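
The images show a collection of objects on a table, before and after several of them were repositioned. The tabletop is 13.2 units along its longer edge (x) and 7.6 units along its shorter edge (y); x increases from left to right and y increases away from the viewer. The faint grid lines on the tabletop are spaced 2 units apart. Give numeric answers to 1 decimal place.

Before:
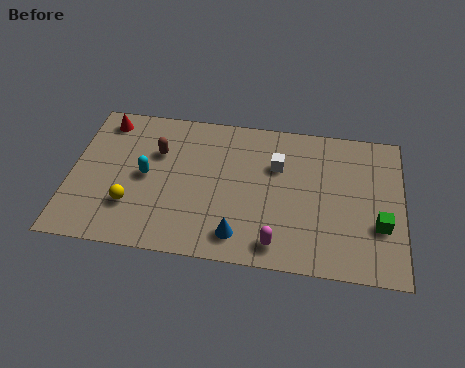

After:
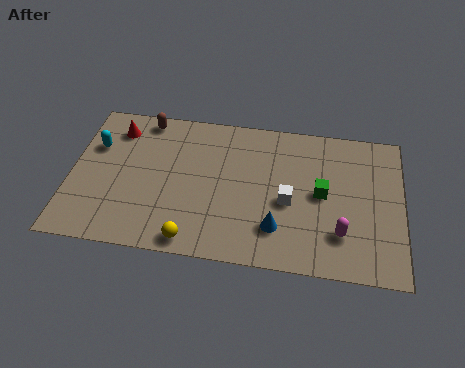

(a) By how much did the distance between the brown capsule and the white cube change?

+2.1

The distance was about 4.8 in the first image and 6.9 in the second, so they moved 2.1 units further apart.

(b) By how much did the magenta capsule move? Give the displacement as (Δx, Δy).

(2.5, 0.9)

The magenta capsule was at about (8.3, 1.1) and moved to about (10.8, 2.0).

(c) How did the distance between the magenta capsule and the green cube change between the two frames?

-2.2

The distance was about 4.3 in the first image and 2.1 in the second, so they moved 2.2 units closer together.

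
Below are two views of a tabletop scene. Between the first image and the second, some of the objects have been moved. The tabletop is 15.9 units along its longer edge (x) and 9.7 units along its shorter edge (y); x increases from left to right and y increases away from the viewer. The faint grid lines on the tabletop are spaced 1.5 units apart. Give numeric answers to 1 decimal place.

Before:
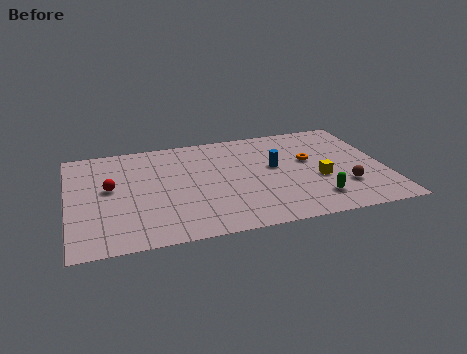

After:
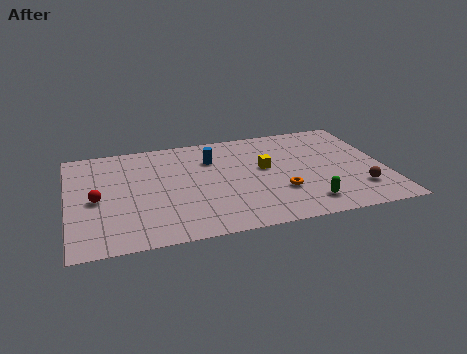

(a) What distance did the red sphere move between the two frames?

1.1

From (2.1, 5.4) to (1.4, 4.5), the red sphere covered √(0.7² + 0.9²) ≈ 1.1 units.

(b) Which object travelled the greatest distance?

the blue cylinder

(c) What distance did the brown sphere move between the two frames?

0.8

The brown sphere moved from about (13.7, 2.8) to (14.4, 2.4), a distance of √(0.7² + 0.4²) ≈ 0.8.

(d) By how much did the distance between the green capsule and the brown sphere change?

+1.1

The distance was about 1.7 in the first image and 2.8 in the second, so they moved 1.1 units further apart.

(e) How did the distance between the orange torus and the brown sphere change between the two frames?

+0.7

They were about 3.3 units apart before and 4.0 after — 0.7 units further apart.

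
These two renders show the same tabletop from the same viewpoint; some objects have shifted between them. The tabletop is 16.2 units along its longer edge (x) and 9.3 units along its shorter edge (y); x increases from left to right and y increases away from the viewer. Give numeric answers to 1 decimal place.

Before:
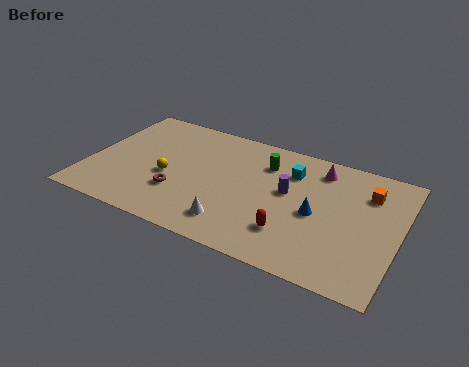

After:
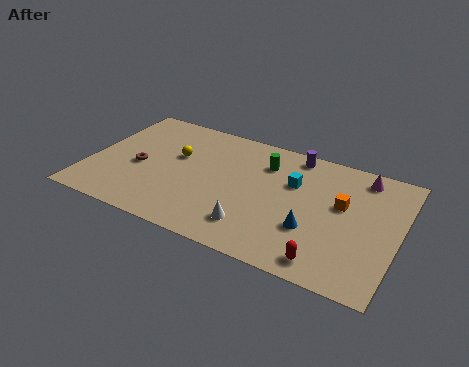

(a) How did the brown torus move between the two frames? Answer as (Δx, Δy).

(-2.3, 1.2)

The brown torus started near (4.9, 2.9) and ended near (2.6, 4.1).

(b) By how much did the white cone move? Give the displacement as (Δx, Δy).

(1.0, 0.2)

The white cone started near (8.0, 1.8) and ended near (9.0, 2.0).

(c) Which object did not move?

the green cylinder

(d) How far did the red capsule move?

2.3

From (10.9, 2.4) to (12.9, 1.2), the red capsule covered √(2.0² + 1.2²) ≈ 2.3 units.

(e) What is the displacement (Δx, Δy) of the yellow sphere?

(0.2, 1.8)

The yellow sphere was at about (4.2, 3.9) and moved to about (4.4, 5.7).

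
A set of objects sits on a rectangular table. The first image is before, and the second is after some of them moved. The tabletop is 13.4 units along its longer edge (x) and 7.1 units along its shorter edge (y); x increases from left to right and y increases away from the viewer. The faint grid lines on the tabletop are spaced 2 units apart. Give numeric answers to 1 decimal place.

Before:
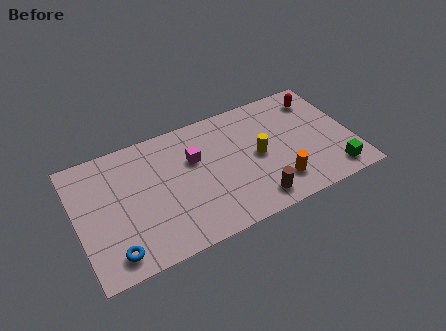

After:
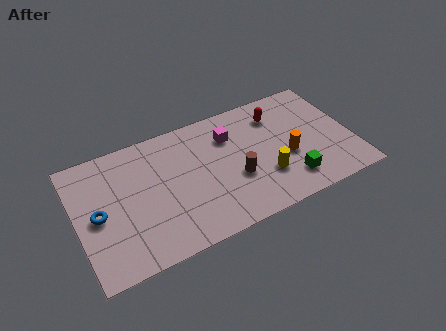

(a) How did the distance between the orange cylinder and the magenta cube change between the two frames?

-1.3

Before: roughly 4.8 units apart; after: 3.5. That's 1.3 units closer together.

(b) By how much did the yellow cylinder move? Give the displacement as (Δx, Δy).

(0.2, -1.3)

From the two frames, the yellow cylinder sits at roughly (8.8, 3.5) before and (9.0, 2.2) after.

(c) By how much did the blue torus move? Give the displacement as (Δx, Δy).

(-0.5, 2.3)

The blue torus was at about (1.5, 1.1) and moved to about (1.0, 3.4).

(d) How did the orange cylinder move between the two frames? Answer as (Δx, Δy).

(0.7, 1.3)

The orange cylinder was at about (9.5, 1.6) and moved to about (10.2, 2.9).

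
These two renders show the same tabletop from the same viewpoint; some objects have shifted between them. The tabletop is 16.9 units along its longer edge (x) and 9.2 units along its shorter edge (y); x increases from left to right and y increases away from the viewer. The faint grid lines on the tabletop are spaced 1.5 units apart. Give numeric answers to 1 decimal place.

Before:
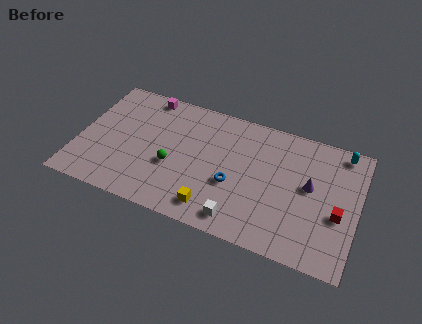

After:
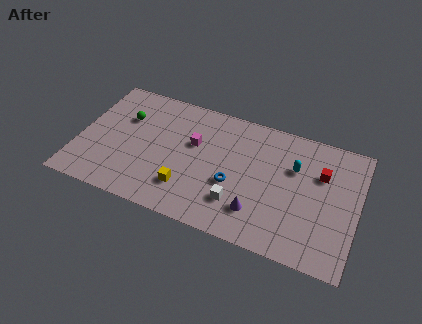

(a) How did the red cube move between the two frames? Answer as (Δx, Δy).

(-1.2, 2.5)

The red cube started near (15.8, 3.7) and ended near (14.6, 6.2).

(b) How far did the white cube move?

1.1

From (10.1, 1.3) to (9.9, 2.4), the white cube covered √(0.2² + 1.1²) ≈ 1.1 units.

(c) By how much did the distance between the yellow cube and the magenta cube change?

-4.9

Before: roughly 8.3 units apart; after: 3.4. That's 4.9 units closer together.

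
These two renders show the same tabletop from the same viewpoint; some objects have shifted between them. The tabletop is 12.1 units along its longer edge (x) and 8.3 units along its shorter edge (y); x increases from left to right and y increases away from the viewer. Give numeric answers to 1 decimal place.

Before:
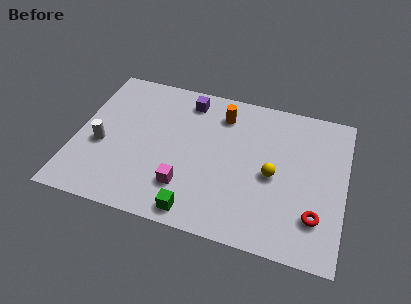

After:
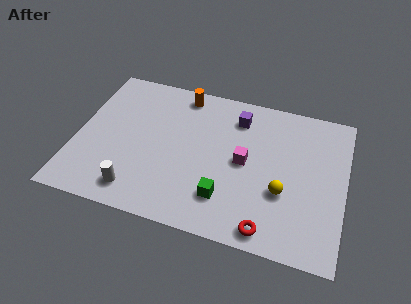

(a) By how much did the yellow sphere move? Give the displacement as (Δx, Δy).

(0.5, -0.8)

From the two frames, the yellow sphere sits at roughly (8.9, 3.8) before and (9.4, 3.0) after.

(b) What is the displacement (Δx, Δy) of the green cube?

(1.2, 1.1)

From the two frames, the green cube sits at roughly (5.7, 0.9) before and (6.9, 2.0) after.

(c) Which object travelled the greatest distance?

the magenta cube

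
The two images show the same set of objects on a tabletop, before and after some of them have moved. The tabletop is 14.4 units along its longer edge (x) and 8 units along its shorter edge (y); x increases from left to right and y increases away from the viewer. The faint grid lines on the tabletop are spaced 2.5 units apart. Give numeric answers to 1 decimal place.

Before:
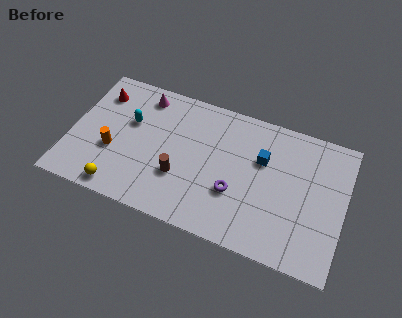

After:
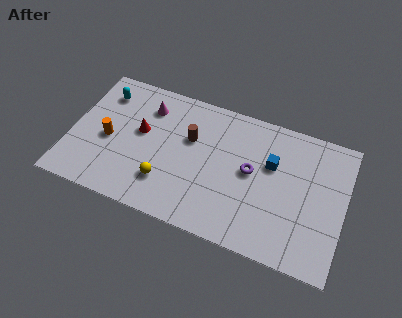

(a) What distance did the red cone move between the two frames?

2.9

The red cone moved from about (1.2, 6.2) to (3.6, 4.6), a distance of √(2.4² + 1.6²) ≈ 2.9.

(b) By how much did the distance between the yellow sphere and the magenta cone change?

-1.6

The distance was about 5.9 in the first image and 4.3 in the second, so they moved 1.6 units closer together.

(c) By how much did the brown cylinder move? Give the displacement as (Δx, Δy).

(0.3, 2.4)

From the two frames, the brown cylinder sits at roughly (5.9, 2.7) before and (6.2, 5.1) after.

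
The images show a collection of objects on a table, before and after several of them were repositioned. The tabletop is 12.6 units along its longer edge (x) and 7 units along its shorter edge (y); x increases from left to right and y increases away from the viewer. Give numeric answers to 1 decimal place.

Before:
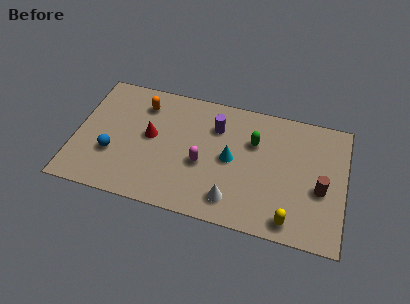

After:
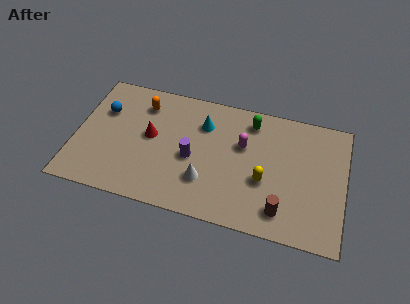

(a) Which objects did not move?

the red cone and the orange capsule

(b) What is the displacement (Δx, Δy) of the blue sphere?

(-0.6, 2.3)

The blue sphere was at about (1.8, 2.4) and moved to about (1.2, 4.7).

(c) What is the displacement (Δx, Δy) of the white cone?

(-1.3, 0.7)

The white cone was at about (7.5, 1.3) and moved to about (6.2, 2.0).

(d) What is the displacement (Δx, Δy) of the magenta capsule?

(1.8, 1.5)

The magenta capsule was at about (6.0, 2.9) and moved to about (7.8, 4.4).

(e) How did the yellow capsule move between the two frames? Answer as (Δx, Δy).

(-1.3, 1.8)

From the two frames, the yellow capsule sits at roughly (10.2, 0.9) before and (8.9, 2.7) after.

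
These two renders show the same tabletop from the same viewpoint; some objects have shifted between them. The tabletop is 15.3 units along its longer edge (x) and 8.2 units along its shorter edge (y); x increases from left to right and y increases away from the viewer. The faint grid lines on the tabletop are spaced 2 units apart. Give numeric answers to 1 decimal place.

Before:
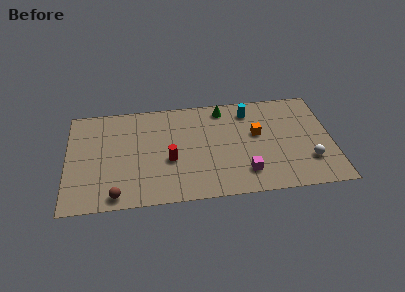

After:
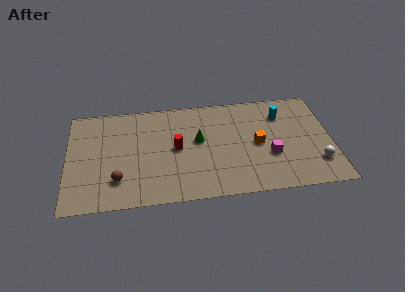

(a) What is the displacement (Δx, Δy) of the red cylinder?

(0.4, 0.9)

From the two frames, the red cylinder sits at roughly (5.9, 3.3) before and (6.3, 4.2) after.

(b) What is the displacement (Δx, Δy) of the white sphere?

(0.5, -0.2)

The white sphere was at about (13.9, 2.3) and moved to about (14.4, 2.1).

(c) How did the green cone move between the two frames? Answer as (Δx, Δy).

(-1.5, -2.4)

The green cone was at about (9.1, 7.1) and moved to about (7.6, 4.7).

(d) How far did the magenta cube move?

1.9

From (10.2, 1.8) to (11.7, 3.0), the magenta cube covered √(1.5² + 1.2²) ≈ 1.9 units.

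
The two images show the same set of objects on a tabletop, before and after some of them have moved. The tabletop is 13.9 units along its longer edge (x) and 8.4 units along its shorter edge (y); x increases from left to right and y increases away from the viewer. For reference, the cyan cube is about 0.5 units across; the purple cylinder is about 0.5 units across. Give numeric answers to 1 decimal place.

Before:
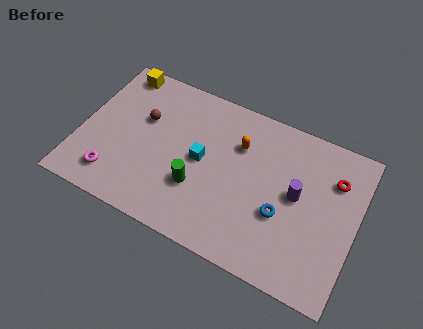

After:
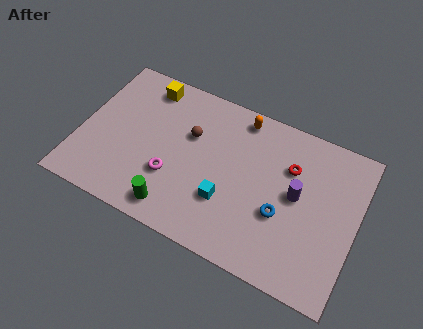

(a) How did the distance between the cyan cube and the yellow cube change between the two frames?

+0.8

They were about 5.7 units apart before and 6.5 after — 0.8 units further apart.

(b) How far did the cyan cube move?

2.2

From (6.1, 4.3) to (7.6, 2.7), the cyan cube covered √(1.5² + 1.6²) ≈ 2.2 units.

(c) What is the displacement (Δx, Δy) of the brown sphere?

(2.4, 0.1)

The brown sphere was at about (3.0, 5.3) and moved to about (5.4, 5.4).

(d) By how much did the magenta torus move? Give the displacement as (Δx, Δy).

(2.8, 1.2)

From the two frames, the magenta torus sits at roughly (2.0, 1.6) before and (4.8, 2.8) after.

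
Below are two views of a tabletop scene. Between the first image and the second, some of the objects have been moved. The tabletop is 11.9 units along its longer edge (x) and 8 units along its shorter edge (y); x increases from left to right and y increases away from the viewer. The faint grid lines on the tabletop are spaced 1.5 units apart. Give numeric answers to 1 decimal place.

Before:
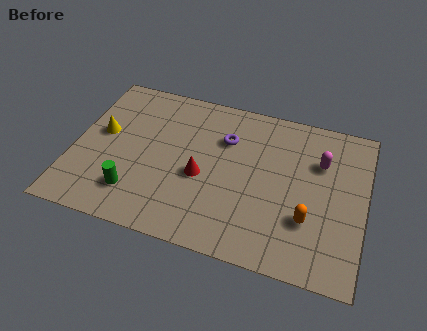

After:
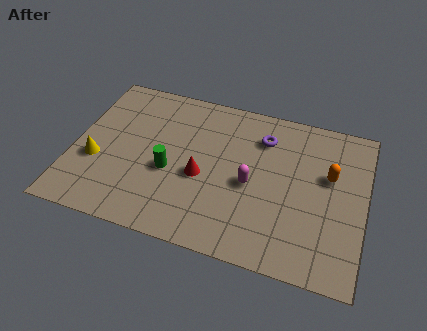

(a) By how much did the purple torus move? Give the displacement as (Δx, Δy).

(1.5, 0.5)

The purple torus started near (6.1, 5.6) and ended near (7.6, 6.1).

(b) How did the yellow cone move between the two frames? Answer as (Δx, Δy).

(-0.1, -1.5)

The yellow cone started near (1.1, 4.5) and ended near (1.0, 3.0).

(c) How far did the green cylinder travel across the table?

2.0

From (2.7, 1.8) to (4.0, 3.3), the green cylinder covered √(1.3² + 1.5²) ≈ 2.0 units.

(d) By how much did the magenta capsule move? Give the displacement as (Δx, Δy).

(-2.7, -1.9)

From the two frames, the magenta capsule sits at roughly (10.0, 5.5) before and (7.3, 3.6) after.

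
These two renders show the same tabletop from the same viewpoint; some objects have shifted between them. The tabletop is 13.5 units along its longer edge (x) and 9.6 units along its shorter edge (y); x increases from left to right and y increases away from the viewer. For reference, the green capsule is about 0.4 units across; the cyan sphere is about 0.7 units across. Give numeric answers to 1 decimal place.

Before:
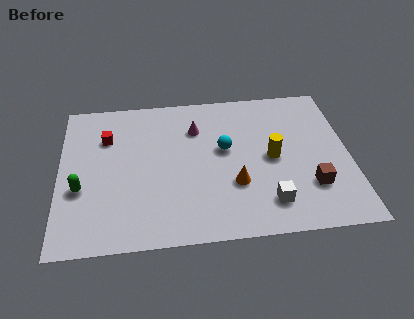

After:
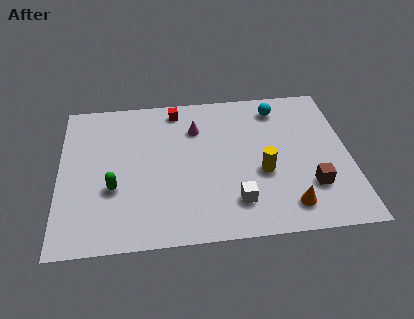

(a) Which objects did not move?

the brown cube and the magenta cone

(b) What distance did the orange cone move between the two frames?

2.9

The orange cone moved from about (8.1, 3.2) to (10.5, 1.6), a distance of √(2.4² + 1.6²) ≈ 2.9.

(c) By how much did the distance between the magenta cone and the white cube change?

-0.8

They were about 6.0 units apart before and 5.2 after — 0.8 units closer together.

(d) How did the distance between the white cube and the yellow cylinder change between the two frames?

-0.7

They were about 2.8 units apart before and 2.1 after — 0.7 units closer together.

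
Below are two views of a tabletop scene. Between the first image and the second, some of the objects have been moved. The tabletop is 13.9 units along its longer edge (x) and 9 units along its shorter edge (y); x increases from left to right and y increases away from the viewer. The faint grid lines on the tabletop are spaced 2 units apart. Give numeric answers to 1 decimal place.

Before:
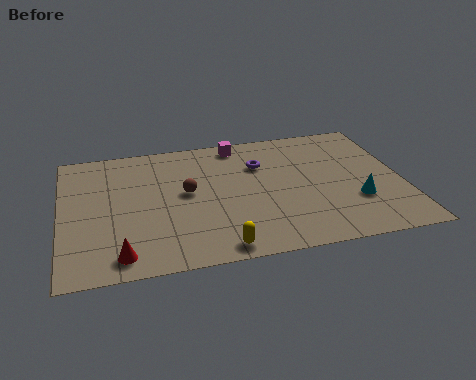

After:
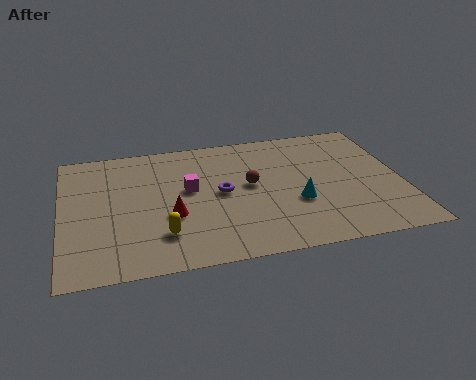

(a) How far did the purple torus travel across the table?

2.4

From (8.2, 6.3) to (6.5, 4.6), the purple torus covered √(1.7² + 1.7²) ≈ 2.4 units.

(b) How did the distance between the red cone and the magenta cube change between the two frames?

-6.6

Before: roughly 8.5 units apart; after: 1.9. That's 6.6 units closer together.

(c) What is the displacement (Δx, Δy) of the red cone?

(2.1, 2.2)

The red cone was at about (2.3, 1.2) and moved to about (4.4, 3.4).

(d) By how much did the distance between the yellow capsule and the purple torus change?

-2.3

They were about 5.8 units apart before and 3.5 after — 2.3 units closer together.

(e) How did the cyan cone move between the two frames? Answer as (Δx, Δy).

(-2.4, 0.4)

The cyan cone was at about (11.9, 2.9) and moved to about (9.5, 3.3).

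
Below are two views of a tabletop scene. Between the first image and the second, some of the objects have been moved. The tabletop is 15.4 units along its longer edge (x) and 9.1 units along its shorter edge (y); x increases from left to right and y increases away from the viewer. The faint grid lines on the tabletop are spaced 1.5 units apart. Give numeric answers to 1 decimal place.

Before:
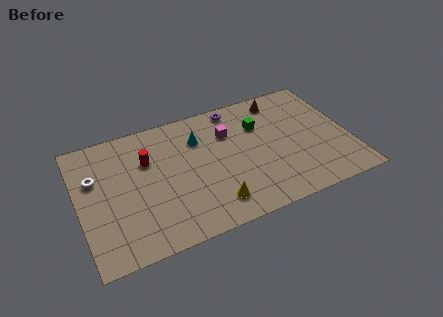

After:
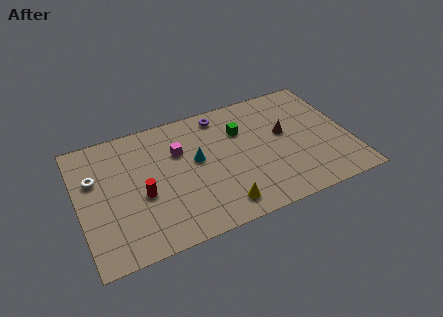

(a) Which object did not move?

the white torus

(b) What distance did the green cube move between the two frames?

1.1

The green cube was near (10.5, 6.3) before and (9.4, 6.3) after, so it travelled √(1.1² + 0.0²) ≈ 1.1 units.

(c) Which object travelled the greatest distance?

the magenta cube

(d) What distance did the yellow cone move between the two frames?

0.5

The yellow cone moved from about (7.3, 1.7) to (7.7, 1.4), a distance of √(0.4² + 0.3²) ≈ 0.5.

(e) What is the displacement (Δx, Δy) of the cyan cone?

(-0.3, -1.5)

The cyan cone was at about (7.0, 6.6) and moved to about (6.7, 5.1).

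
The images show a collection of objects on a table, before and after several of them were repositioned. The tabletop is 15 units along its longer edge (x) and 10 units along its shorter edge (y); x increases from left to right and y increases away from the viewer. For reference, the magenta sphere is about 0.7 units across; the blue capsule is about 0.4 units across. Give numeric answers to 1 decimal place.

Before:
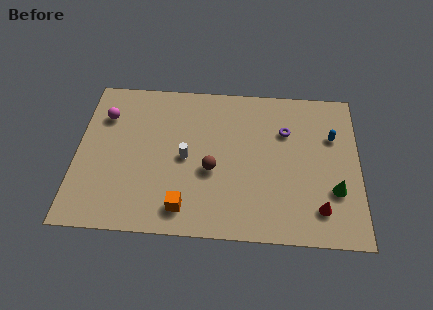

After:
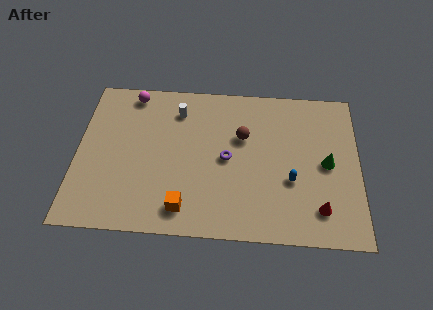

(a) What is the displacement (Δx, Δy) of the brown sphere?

(1.6, 2.3)

The brown sphere started near (7.2, 4.1) and ended near (8.8, 6.4).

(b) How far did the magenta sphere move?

2.1

The magenta sphere was near (1.4, 7.3) before and (2.8, 8.9) after, so it travelled √(1.4² + 1.6²) ≈ 2.1 units.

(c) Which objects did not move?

the orange cube and the red cone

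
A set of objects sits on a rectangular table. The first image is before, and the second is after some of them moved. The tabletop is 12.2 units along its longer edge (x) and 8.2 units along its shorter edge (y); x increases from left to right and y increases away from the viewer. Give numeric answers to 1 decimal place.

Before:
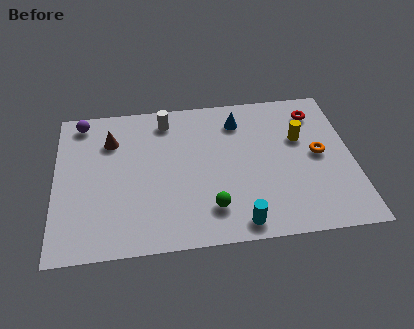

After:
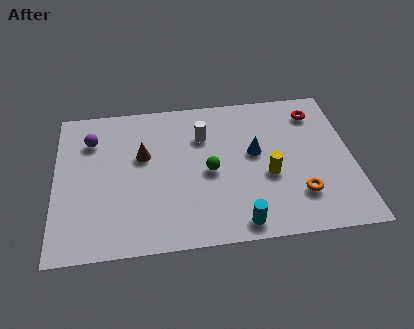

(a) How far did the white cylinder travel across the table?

1.9

From (4.6, 6.9) to (6.1, 5.8), the white cylinder covered √(1.5² + 1.1²) ≈ 1.9 units.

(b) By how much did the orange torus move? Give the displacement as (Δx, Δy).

(-0.9, -2.1)

The orange torus was at about (10.8, 4.2) and moved to about (9.9, 2.1).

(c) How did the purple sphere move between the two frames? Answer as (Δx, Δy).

(0.4, -1.1)

The purple sphere was at about (1.1, 7.2) and moved to about (1.5, 6.1).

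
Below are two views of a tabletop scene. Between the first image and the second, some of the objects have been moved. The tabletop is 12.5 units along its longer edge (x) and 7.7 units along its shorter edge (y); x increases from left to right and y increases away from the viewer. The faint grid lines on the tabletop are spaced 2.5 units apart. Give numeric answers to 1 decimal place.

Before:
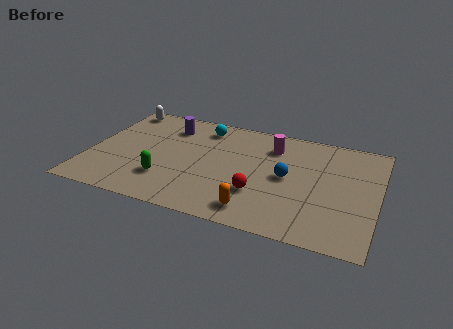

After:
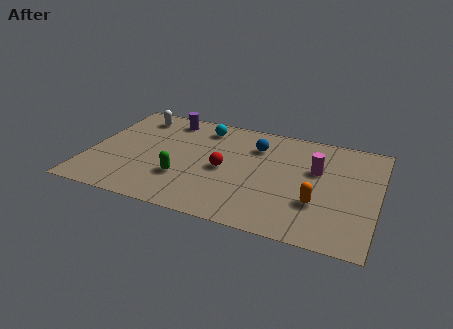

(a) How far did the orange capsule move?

2.8

The orange capsule was near (7.5, 1.2) before and (10.0, 2.5) after, so it travelled √(2.5² + 1.3²) ≈ 2.8 units.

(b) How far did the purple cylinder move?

0.6

From (3.2, 6.0) to (3.1, 6.6), the purple cylinder covered √(0.1² + 0.6²) ≈ 0.6 units.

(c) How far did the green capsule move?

0.8

From (3.5, 2.1) to (4.2, 2.4), the green capsule covered √(0.7² + 0.3²) ≈ 0.8 units.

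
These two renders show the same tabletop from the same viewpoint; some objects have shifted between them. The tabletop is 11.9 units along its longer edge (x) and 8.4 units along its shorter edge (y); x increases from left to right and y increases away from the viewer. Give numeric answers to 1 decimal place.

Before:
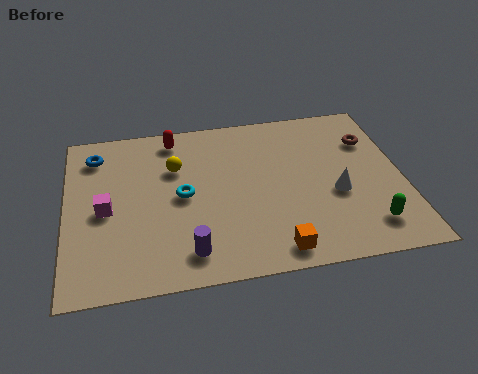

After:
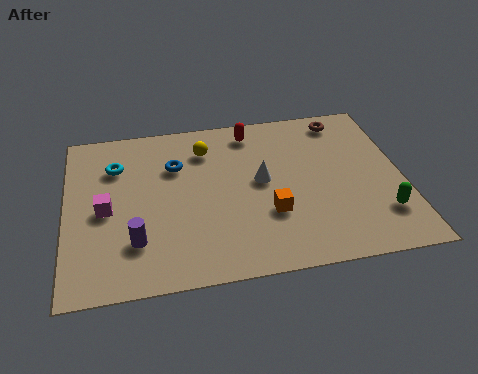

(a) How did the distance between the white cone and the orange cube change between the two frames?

-1.6

They were about 3.3 units apart before and 1.7 after — 1.6 units closer together.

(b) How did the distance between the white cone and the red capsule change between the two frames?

-4.1

They were about 6.8 units apart before and 2.7 after — 4.1 units closer together.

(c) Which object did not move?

the magenta cube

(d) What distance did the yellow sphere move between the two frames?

1.4

The yellow sphere was near (3.9, 5.7) before and (5.0, 6.5) after, so it travelled √(1.1² + 0.8²) ≈ 1.4 units.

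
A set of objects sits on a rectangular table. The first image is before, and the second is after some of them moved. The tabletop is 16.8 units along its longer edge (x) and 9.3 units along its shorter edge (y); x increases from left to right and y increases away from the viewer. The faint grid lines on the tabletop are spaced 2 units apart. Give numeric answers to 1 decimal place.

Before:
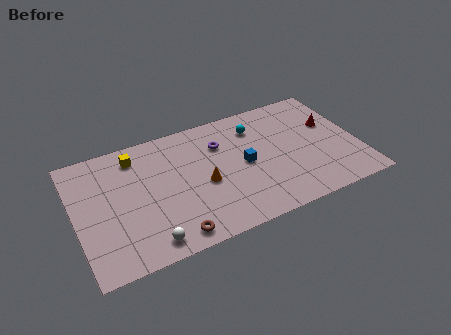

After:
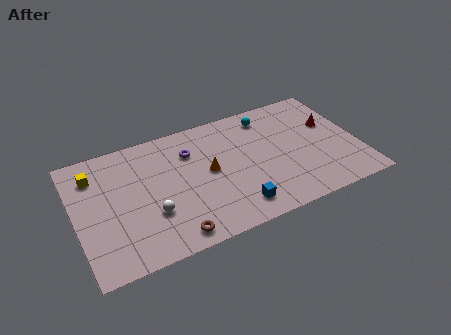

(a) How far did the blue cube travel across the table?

3.1

From (10.0, 4.6) to (9.1, 1.6), the blue cube covered √(0.9² + 3.0²) ≈ 3.1 units.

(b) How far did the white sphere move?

1.9

The white sphere moved from about (3.9, 1.2) to (4.3, 3.1), a distance of √(0.4² + 1.9²) ≈ 1.9.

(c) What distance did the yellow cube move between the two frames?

2.5

The yellow cube moved from about (3.8, 7.7) to (1.3, 7.2), a distance of √(2.5² + 0.5²) ≈ 2.5.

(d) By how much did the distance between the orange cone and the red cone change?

-0.5

The distance was about 8.1 in the first image and 7.6 in the second, so they moved 0.5 units closer together.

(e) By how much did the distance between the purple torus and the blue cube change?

+3.2

The distance was about 2.4 in the first image and 5.6 in the second, so they moved 3.2 units further apart.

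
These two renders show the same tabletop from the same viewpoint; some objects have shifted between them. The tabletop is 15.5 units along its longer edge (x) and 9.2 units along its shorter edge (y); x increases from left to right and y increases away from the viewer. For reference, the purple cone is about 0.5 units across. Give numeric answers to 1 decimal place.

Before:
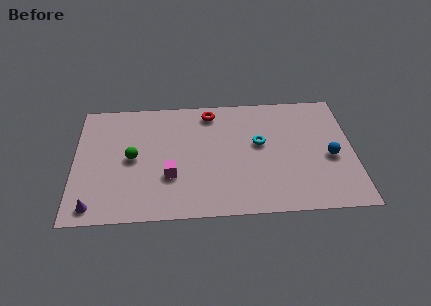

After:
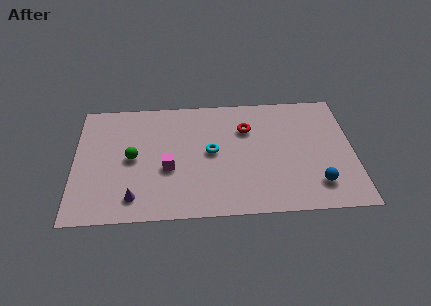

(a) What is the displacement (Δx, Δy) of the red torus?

(2.0, -1.4)

The red torus was at about (7.6, 7.9) and moved to about (9.6, 6.5).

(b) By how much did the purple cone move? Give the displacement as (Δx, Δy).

(2.2, 0.5)

The purple cone started near (1.1, 1.1) and ended near (3.3, 1.6).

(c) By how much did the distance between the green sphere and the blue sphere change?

-0.5

The distance was about 11.0 in the first image and 10.5 in the second, so they moved 0.5 units closer together.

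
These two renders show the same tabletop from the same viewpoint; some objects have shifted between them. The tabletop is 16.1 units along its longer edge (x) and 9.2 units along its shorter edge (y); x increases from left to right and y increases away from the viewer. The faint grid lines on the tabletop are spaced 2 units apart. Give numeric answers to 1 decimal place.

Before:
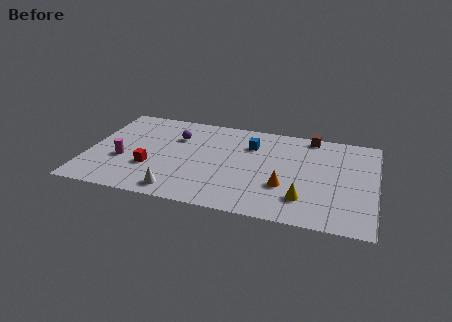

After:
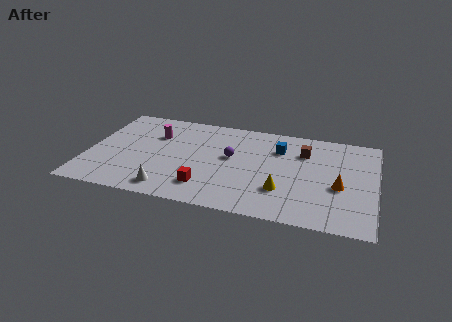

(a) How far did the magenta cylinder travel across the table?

3.3

The magenta cylinder moved from about (2.0, 3.5) to (3.6, 6.4), a distance of √(1.6² + 2.9²) ≈ 3.3.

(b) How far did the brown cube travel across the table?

1.7

The brown cube was near (12.3, 8.4) before and (12.0, 6.7) after, so it travelled √(0.3² + 1.7²) ≈ 1.7 units.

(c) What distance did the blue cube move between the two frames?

1.6

The blue cube moved from about (9.0, 6.7) to (10.6, 6.7), a distance of √(1.6² + 0.0²) ≈ 1.6.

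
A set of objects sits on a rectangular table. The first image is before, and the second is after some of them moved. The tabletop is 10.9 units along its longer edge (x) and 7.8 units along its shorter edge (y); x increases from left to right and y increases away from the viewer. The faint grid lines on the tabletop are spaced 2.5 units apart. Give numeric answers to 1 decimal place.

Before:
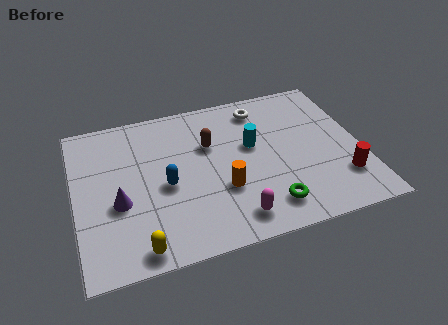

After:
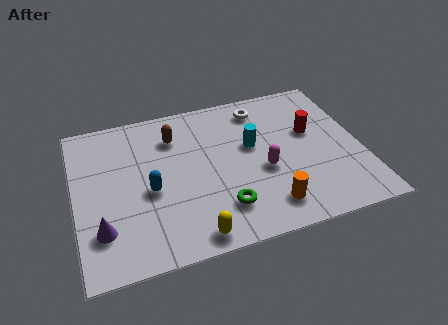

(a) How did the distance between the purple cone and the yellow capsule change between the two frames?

+1.1

The distance was about 2.4 in the first image and 3.5 in the second, so they moved 1.1 units further apart.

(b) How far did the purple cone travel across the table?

1.3

The purple cone moved from about (1.6, 3.1) to (0.9, 2.0), a distance of √(0.7² + 1.1²) ≈ 1.3.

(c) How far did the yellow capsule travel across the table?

2.0

The yellow capsule was near (2.2, 0.8) before and (4.2, 0.8) after, so it travelled √(2.0² + 0.0²) ≈ 2.0 units.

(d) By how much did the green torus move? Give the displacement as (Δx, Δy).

(-1.7, 0.4)

The green torus was at about (7.1, 1.4) and moved to about (5.4, 1.8).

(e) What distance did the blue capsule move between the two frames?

0.6

The blue capsule moved from about (3.4, 3.5) to (2.8, 3.4), a distance of √(0.6² + 0.1²) ≈ 0.6.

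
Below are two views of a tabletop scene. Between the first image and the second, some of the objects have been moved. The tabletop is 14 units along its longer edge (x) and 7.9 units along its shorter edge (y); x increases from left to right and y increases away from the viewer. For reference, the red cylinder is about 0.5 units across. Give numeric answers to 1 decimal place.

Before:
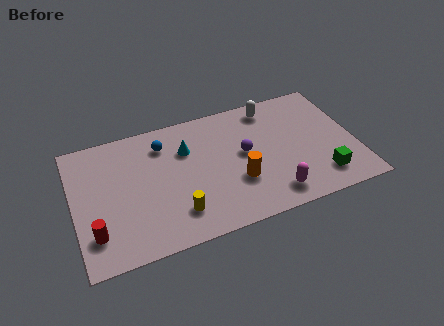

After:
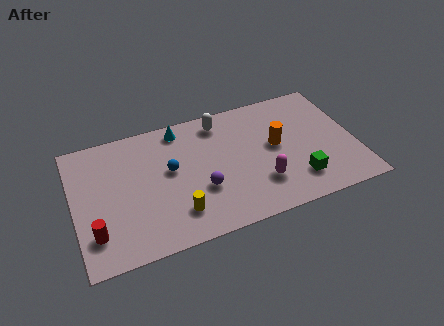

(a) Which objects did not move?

the red cylinder and the yellow cylinder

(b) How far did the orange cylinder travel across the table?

2.6

The orange cylinder moved from about (8.0, 2.7) to (10.1, 4.3), a distance of √(2.1² + 1.6²) ≈ 2.6.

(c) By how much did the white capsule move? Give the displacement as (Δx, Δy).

(-2.6, -0.1)

The white capsule started near (10.1, 6.8) and ended near (7.5, 6.7).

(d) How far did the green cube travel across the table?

1.2

The green cube was near (12.1, 1.6) before and (10.9, 1.8) after, so it travelled √(1.2² + 0.2²) ≈ 1.2 units.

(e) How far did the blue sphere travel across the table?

1.7

From (4.6, 6.2) to (4.8, 4.5), the blue sphere covered √(0.2² + 1.7²) ≈ 1.7 units.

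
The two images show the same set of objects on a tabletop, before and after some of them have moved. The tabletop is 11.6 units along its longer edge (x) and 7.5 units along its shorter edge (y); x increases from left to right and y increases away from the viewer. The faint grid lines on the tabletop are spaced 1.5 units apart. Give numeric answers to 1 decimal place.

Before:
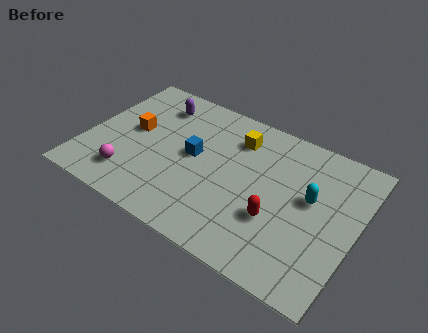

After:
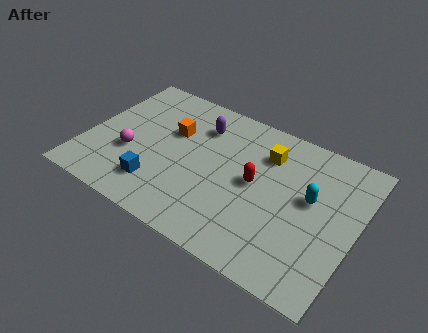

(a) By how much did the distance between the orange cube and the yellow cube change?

-0.5

Before: roughly 4.6 units apart; after: 4.1. That's 0.5 units closer together.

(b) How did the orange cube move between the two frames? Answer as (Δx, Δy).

(1.6, 0.7)

The orange cube started near (1.9, 4.1) and ended near (3.5, 4.8).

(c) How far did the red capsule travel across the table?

1.7

The red capsule moved from about (8.4, 2.6) to (7.3, 3.9), a distance of √(1.1² + 1.3²) ≈ 1.7.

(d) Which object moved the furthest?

the blue cube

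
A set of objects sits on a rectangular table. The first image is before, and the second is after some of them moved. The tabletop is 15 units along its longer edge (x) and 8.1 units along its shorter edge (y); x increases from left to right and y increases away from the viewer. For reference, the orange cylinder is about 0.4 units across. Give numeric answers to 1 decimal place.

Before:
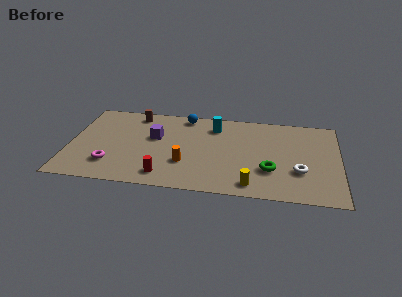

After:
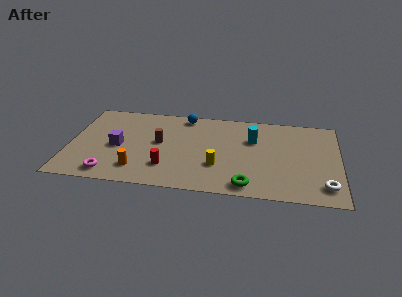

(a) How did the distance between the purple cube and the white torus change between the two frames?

+3.3

The distance was about 8.4 in the first image and 11.7 in the second, so they moved 3.3 units further apart.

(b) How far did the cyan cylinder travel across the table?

2.4

The cyan cylinder was near (8.0, 6.4) before and (10.2, 5.4) after, so it travelled √(2.2² + 1.0²) ≈ 2.4 units.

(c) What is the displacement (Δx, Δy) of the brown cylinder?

(1.5, -2.6)

The brown cylinder started near (3.5, 7.0) and ended near (5.0, 4.4).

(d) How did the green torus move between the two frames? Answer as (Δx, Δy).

(-1.2, -1.6)

The green torus started near (11.2, 2.6) and ended near (10.0, 1.0).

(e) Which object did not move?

the blue sphere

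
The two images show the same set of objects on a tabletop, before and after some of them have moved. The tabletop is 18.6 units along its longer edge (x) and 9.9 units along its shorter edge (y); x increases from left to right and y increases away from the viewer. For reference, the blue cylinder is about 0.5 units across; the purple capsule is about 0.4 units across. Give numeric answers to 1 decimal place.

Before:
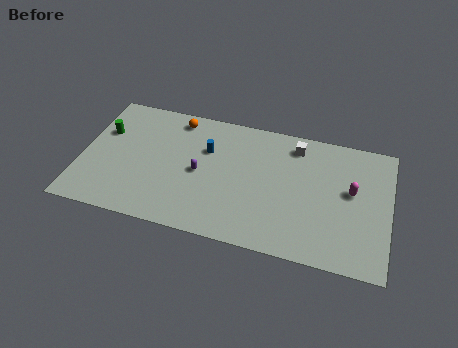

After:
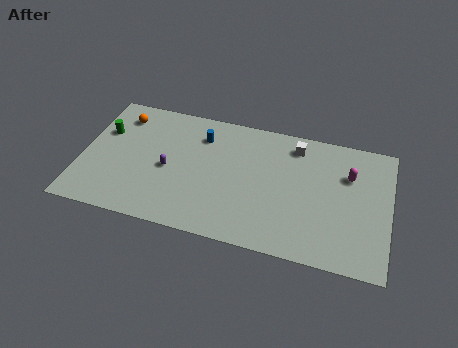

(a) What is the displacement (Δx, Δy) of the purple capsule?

(-1.9, -0.2)

From the two frames, the purple capsule sits at roughly (7.2, 4.7) before and (5.3, 4.5) after.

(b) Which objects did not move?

the green cylinder and the white cube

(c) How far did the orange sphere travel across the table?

3.5

The orange sphere moved from about (5.5, 8.6) to (2.1, 8.0), a distance of √(3.4² + 0.6²) ≈ 3.5.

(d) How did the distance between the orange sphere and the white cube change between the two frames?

+3.4

They were about 7.3 units apart before and 10.7 after — 3.4 units further apart.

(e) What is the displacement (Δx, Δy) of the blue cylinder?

(-0.4, 1.0)

The blue cylinder started near (7.5, 6.6) and ended near (7.1, 7.6).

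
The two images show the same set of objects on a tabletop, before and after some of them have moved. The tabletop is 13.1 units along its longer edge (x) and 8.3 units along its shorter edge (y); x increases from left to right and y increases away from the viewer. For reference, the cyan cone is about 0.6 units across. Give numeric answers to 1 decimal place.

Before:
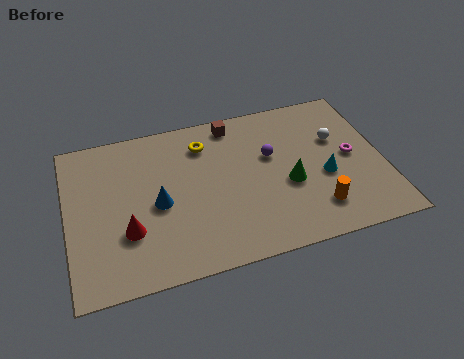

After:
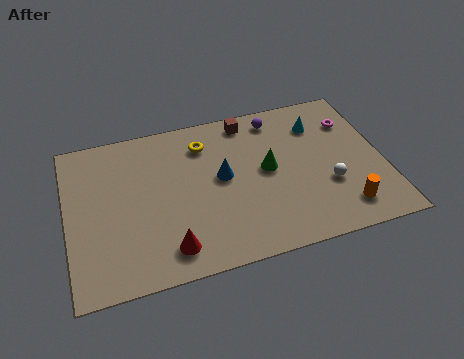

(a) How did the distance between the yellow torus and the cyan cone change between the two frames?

-0.9

They were about 5.7 units apart before and 4.8 after — 0.9 units closer together.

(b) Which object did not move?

the yellow torus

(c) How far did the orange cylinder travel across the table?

1.1

The orange cylinder moved from about (10.1, 1.8) to (11.2, 1.5), a distance of √(1.1² + 0.3²) ≈ 1.1.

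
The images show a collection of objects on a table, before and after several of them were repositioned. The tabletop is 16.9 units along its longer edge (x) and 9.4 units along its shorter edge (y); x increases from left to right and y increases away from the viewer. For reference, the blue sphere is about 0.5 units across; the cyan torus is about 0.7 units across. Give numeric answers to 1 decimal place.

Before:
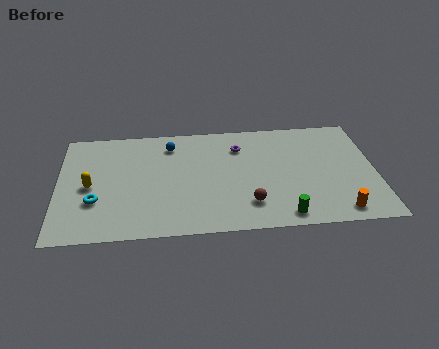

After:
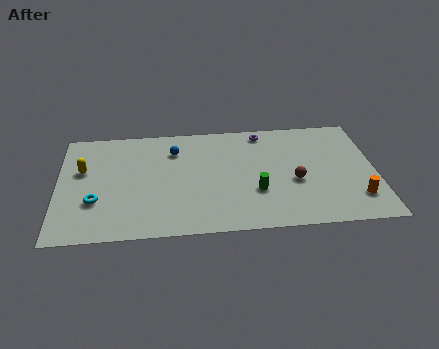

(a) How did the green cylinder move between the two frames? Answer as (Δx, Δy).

(-1.4, 2.1)

The green cylinder was at about (11.9, 1.1) and moved to about (10.5, 3.2).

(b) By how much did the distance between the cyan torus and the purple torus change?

+1.7

The distance was about 8.7 in the first image and 10.4 in the second, so they moved 1.7 units further apart.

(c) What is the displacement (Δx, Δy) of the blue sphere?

(0.2, -0.5)

The blue sphere started near (6.0, 7.6) and ended near (6.2, 7.1).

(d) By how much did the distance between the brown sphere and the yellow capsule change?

+2.8

Before: roughly 8.7 units apart; after: 11.5. That's 2.8 units further apart.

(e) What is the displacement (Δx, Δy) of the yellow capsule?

(-0.4, 1.4)

The yellow capsule was at about (1.7, 4.4) and moved to about (1.3, 5.8).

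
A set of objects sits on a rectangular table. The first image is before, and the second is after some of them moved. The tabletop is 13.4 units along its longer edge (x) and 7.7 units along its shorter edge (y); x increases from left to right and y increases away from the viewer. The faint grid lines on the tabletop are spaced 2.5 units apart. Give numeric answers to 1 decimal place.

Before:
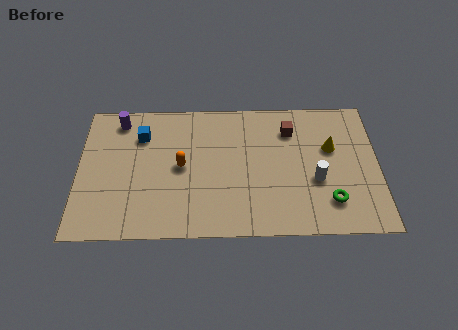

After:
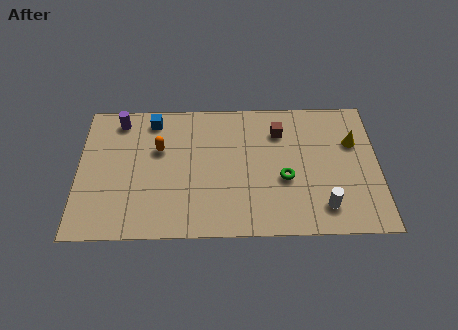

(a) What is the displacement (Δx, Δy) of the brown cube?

(-0.5, -0.1)

The brown cube started near (9.5, 5.9) and ended near (9.0, 5.8).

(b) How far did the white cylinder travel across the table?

1.5

From (10.6, 3.0) to (10.9, 1.5), the white cylinder covered √(0.3² + 1.5²) ≈ 1.5 units.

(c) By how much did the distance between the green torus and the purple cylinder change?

-2.4

The distance was about 10.6 in the first image and 8.2 in the second, so they moved 2.4 units closer together.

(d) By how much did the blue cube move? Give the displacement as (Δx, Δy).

(0.5, 0.9)

The blue cube was at about (2.8, 5.7) and moved to about (3.3, 6.6).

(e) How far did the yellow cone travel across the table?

1.0

The yellow cone was near (11.3, 4.8) before and (12.3, 5.1) after, so it travelled √(1.0² + 0.3²) ≈ 1.0 units.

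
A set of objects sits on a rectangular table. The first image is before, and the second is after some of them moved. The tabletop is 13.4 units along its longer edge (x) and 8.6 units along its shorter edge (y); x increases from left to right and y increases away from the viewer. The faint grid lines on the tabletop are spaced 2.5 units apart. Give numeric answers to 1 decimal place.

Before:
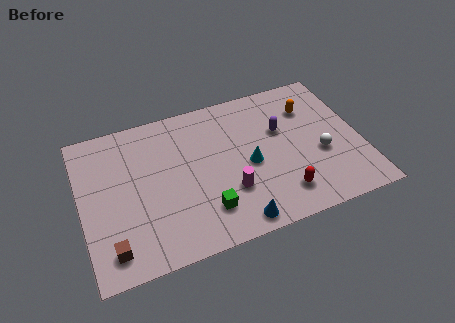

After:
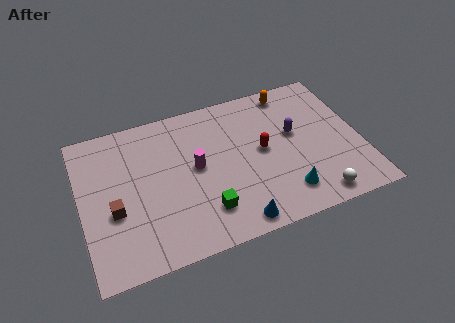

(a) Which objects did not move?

the green cube and the blue cone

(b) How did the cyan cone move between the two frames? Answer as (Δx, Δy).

(1.5, -2.2)

The cyan cone started near (8.0, 3.9) and ended near (9.5, 1.7).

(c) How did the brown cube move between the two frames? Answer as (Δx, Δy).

(0.3, 2.0)

From the two frames, the brown cube sits at roughly (1.2, 1.4) before and (1.5, 3.4) after.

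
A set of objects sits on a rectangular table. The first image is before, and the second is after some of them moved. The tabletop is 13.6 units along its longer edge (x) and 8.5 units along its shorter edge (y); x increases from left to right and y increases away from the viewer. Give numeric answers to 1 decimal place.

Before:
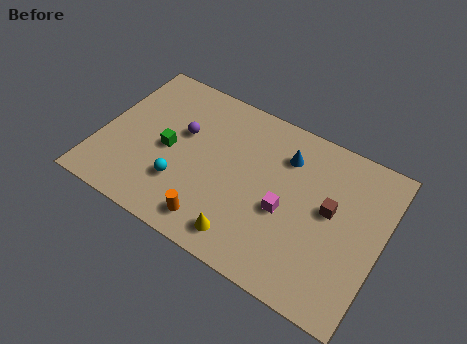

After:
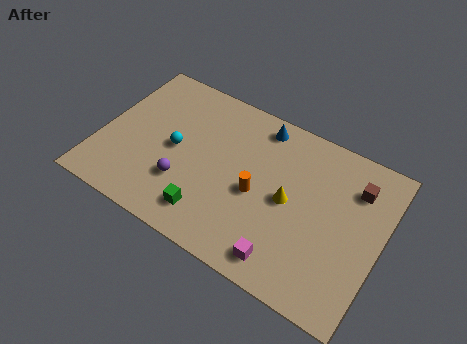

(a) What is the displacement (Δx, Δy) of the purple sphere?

(0.5, -2.6)

The purple sphere started near (3.8, 5.2) and ended near (4.3, 2.6).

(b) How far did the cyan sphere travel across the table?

1.8

The cyan sphere moved from about (4.2, 2.5) to (3.6, 4.2), a distance of √(0.6² + 1.7²) ≈ 1.8.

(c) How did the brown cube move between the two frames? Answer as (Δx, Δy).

(1.0, 1.7)

The brown cube was at about (11.1, 4.7) and moved to about (12.1, 6.4).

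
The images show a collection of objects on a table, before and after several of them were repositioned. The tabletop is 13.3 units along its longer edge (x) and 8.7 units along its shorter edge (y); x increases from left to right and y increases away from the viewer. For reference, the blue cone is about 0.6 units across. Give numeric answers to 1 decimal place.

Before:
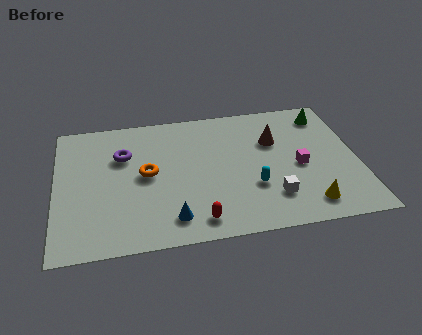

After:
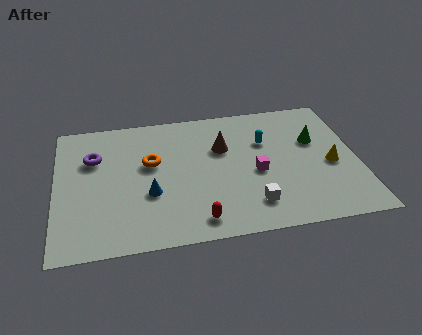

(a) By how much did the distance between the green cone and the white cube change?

-1.0

They were about 5.8 units apart before and 4.8 after — 1.0 units closer together.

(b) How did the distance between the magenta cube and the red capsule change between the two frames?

-1.6

The distance was about 5.3 in the first image and 3.7 in the second, so they moved 1.6 units closer together.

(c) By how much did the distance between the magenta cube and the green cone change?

-0.4

The distance was about 3.6 in the first image and 3.2 in the second, so they moved 0.4 units closer together.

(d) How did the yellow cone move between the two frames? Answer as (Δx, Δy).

(1.2, 2.4)

The yellow cone started near (10.9, 1.4) and ended near (12.1, 3.8).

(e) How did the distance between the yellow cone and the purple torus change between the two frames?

+1.5

The distance was about 9.1 in the first image and 10.6 in the second, so they moved 1.5 units further apart.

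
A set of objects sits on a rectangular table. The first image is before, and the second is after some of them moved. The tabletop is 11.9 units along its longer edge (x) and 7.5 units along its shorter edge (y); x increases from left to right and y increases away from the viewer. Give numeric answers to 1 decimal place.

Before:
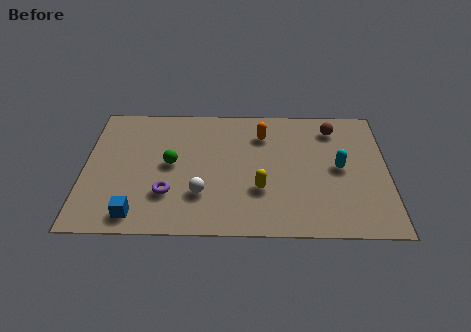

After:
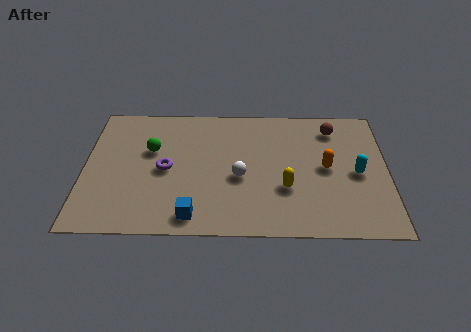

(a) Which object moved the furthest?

the orange capsule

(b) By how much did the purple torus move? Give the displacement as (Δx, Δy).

(-0.1, 1.4)

From the two frames, the purple torus sits at roughly (3.3, 2.2) before and (3.2, 3.6) after.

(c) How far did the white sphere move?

1.8

The white sphere moved from about (4.6, 2.2) to (6.1, 3.2), a distance of √(1.5² + 1.0²) ≈ 1.8.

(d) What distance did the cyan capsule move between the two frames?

0.8

The cyan capsule moved from about (10.0, 3.8) to (10.7, 3.5), a distance of √(0.7² + 0.3²) ≈ 0.8.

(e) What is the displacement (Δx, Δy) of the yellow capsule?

(1.0, 0.1)

The yellow capsule was at about (6.9, 2.5) and moved to about (7.9, 2.6).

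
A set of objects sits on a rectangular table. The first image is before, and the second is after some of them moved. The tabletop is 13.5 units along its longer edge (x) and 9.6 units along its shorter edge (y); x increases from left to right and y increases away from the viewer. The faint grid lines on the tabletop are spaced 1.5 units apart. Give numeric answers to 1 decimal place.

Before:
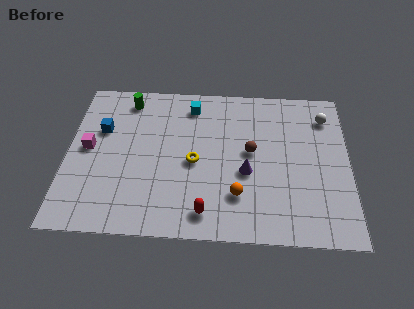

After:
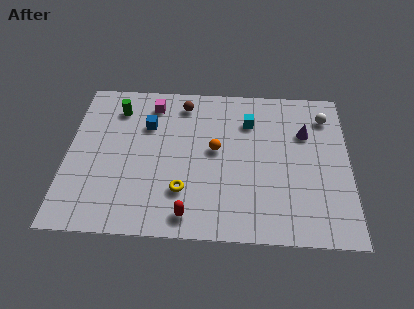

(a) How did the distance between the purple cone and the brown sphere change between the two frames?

+4.8

Before: roughly 1.3 units apart; after: 6.1. That's 4.8 units further apart.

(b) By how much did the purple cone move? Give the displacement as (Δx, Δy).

(2.8, 2.6)

From the two frames, the purple cone sits at roughly (8.6, 3.9) before and (11.4, 6.5) after.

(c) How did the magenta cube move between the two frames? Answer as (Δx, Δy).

(3.0, 3.0)

The magenta cube started near (1.0, 5.0) and ended near (4.0, 8.0).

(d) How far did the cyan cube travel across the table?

2.9

The cyan cube moved from about (5.9, 8.0) to (8.7, 7.1), a distance of √(2.8² + 0.9²) ≈ 2.9.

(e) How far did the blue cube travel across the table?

2.2

The blue cube moved from about (1.6, 6.2) to (3.8, 6.6), a distance of √(2.2² + 0.4²) ≈ 2.2.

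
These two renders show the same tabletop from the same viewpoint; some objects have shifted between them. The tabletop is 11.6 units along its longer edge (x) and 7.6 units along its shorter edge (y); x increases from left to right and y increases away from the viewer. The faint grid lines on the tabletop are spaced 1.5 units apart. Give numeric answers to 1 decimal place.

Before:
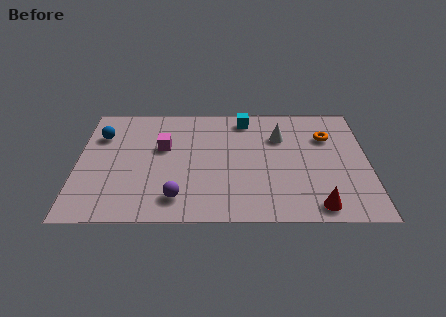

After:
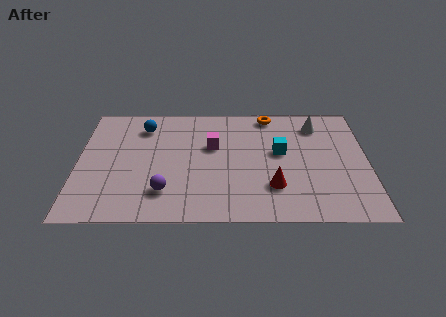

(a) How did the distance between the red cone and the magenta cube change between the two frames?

-3.6

They were about 7.1 units apart before and 3.5 after — 3.6 units closer together.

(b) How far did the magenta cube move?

2.0

The magenta cube was near (3.4, 4.6) before and (5.4, 4.7) after, so it travelled √(2.0² + 0.1²) ≈ 2.0 units.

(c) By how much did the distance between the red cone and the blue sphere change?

-3.2

Before: roughly 9.7 units apart; after: 6.5. That's 3.2 units closer together.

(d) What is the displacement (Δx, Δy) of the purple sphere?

(-0.5, 0.4)

The purple sphere was at about (4.0, 1.4) and moved to about (3.5, 1.8).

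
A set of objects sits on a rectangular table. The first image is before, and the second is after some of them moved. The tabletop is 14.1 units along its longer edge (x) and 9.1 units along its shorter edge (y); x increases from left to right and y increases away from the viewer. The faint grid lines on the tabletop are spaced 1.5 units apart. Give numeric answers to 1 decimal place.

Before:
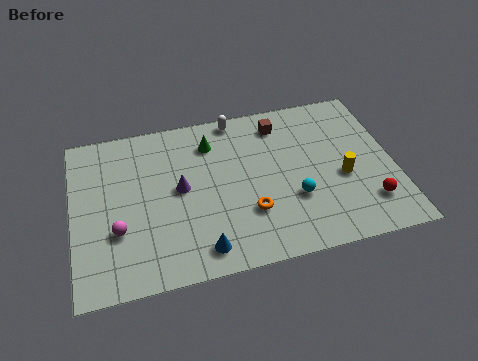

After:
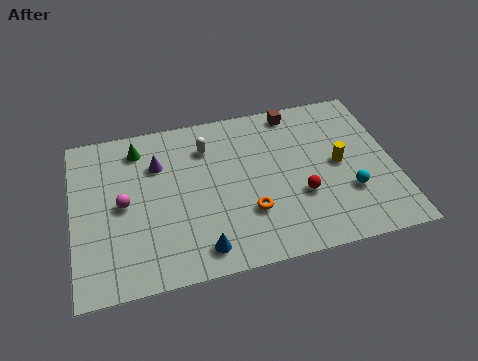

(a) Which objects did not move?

the orange torus and the blue cone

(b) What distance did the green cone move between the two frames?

3.2

The green cone was near (6.2, 7.1) before and (3.0, 7.5) after, so it travelled √(3.2² + 0.4²) ≈ 3.2 units.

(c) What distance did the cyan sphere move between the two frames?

2.4

From (9.6, 3.1) to (12.0, 2.9), the cyan sphere covered √(2.4² + 0.2²) ≈ 2.4 units.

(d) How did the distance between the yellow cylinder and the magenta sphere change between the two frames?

-0.4

The distance was about 9.9 in the first image and 9.5 in the second, so they moved 0.4 units closer together.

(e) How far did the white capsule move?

2.0

The white capsule moved from about (7.4, 8.3) to (6.0, 6.9), a distance of √(1.4² + 1.4²) ≈ 2.0.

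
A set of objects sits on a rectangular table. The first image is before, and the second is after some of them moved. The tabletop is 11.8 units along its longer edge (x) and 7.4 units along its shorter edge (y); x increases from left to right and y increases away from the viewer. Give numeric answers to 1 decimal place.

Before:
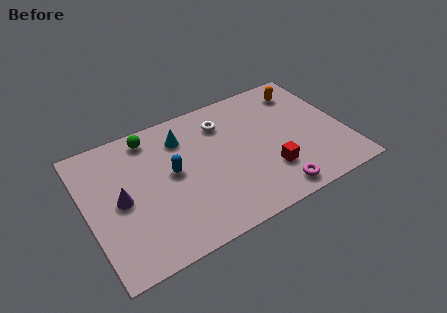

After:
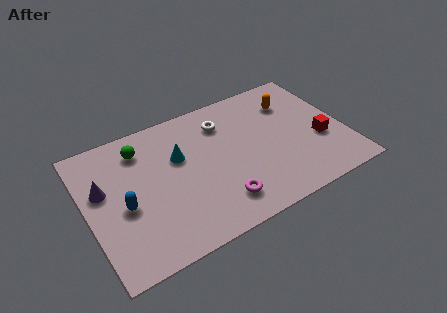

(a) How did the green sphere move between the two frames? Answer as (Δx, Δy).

(-0.5, -0.5)

The green sphere was at about (3.2, 6.4) and moved to about (2.7, 5.9).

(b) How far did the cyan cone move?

1.0

The cyan cone was near (4.6, 5.7) before and (4.3, 4.7) after, so it travelled √(0.3² + 1.0²) ≈ 1.0 units.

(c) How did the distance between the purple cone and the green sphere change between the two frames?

-0.9

Before: roughly 3.3 units apart; after: 2.4. That's 0.9 units closer together.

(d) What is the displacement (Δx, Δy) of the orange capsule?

(-0.6, -0.5)

The orange capsule started near (10.3, 6.0) and ended near (9.7, 5.5).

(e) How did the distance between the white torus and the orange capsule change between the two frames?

-0.6

Before: roughly 3.8 units apart; after: 3.2. That's 0.6 units closer together.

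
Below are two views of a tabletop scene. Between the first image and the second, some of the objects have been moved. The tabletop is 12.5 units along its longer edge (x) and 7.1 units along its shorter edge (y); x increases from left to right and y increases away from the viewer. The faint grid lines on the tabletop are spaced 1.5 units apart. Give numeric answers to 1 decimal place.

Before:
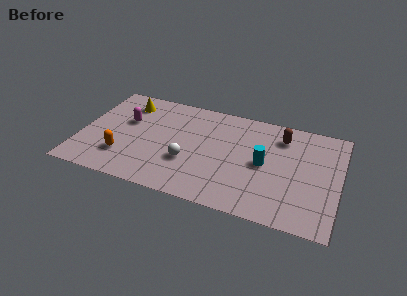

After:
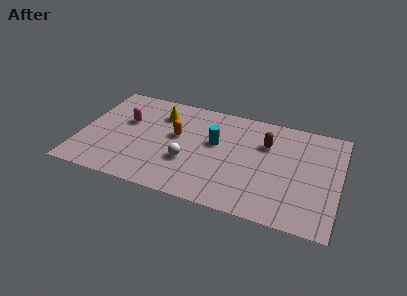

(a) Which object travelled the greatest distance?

the orange capsule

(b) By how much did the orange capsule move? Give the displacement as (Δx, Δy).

(2.4, 2.2)

The orange capsule started near (2.2, 1.9) and ended near (4.6, 4.1).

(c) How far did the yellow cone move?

1.7

From (2.0, 5.7) to (3.7, 5.4), the yellow cone covered √(1.7² + 0.3²) ≈ 1.7 units.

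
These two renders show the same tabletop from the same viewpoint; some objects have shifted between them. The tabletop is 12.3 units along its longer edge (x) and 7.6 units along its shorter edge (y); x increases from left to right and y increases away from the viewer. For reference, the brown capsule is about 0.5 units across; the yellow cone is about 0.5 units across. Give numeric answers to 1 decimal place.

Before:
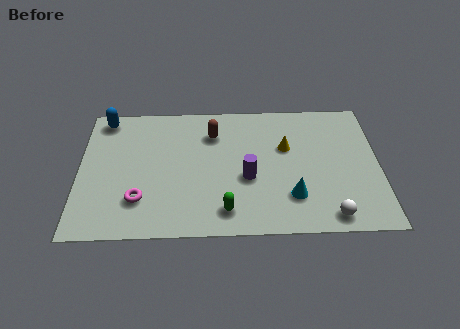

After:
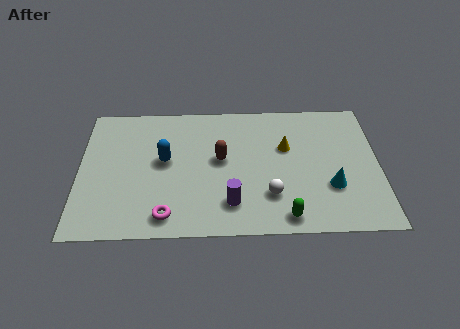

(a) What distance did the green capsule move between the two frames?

2.4

From (6.0, 1.3) to (8.4, 0.9), the green capsule covered √(2.4² + 0.4²) ≈ 2.4 units.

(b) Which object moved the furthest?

the blue capsule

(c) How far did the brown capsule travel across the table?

1.5

From (5.5, 5.7) to (5.8, 4.2), the brown capsule covered √(0.3² + 1.5²) ≈ 1.5 units.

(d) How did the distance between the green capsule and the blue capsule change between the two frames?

-1.5

Before: roughly 7.4 units apart; after: 5.9. That's 1.5 units closer together.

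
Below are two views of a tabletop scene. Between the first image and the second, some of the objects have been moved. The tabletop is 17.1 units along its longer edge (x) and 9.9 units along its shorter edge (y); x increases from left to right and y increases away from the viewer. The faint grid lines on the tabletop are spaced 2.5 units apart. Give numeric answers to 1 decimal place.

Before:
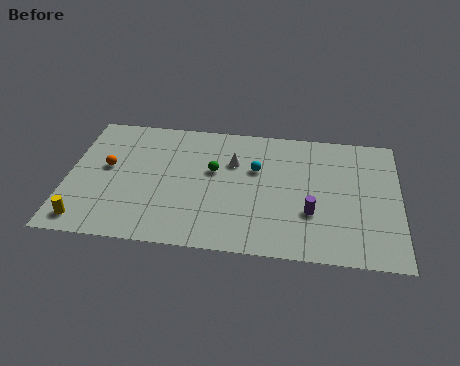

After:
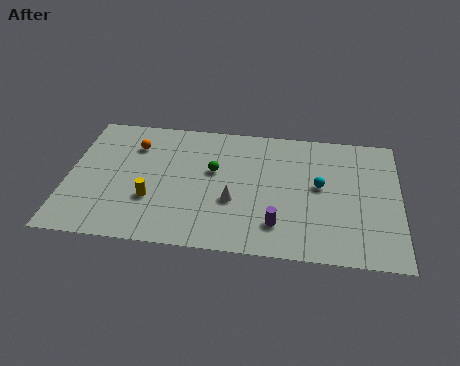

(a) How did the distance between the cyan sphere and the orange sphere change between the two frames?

+2.2

They were about 7.7 units apart before and 9.9 after — 2.2 units further apart.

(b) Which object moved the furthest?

the yellow cylinder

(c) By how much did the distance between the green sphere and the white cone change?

+1.2

The distance was about 1.3 in the first image and 2.5 in the second, so they moved 1.2 units further apart.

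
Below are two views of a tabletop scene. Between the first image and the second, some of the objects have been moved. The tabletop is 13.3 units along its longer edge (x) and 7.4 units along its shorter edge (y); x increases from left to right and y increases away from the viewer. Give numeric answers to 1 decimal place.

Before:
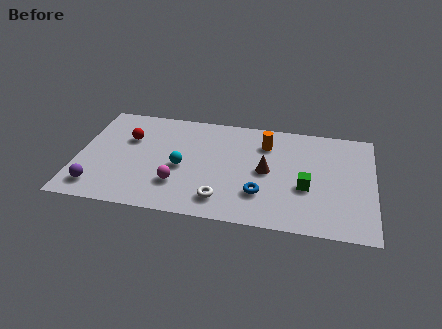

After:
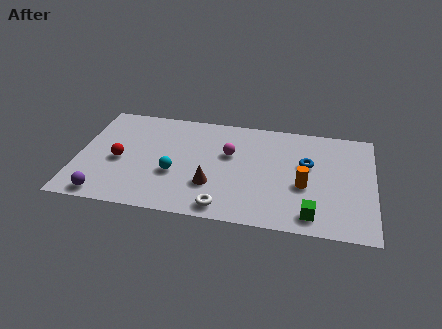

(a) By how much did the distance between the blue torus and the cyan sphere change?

+2.3

Before: roughly 3.8 units apart; after: 6.1. That's 2.3 units further apart.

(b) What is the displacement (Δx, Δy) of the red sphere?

(-0.3, -1.6)

From the two frames, the red sphere sits at roughly (2.2, 4.9) before and (1.9, 3.3) after.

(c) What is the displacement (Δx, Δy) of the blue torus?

(2.0, 2.4)

The blue torus was at about (8.3, 2.1) and moved to about (10.3, 4.5).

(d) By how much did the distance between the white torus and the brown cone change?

-1.5

The distance was about 3.0 in the first image and 1.5 in the second, so they moved 1.5 units closer together.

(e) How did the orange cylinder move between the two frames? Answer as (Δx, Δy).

(1.8, -2.6)

From the two frames, the orange cylinder sits at roughly (8.4, 5.6) before and (10.2, 3.0) after.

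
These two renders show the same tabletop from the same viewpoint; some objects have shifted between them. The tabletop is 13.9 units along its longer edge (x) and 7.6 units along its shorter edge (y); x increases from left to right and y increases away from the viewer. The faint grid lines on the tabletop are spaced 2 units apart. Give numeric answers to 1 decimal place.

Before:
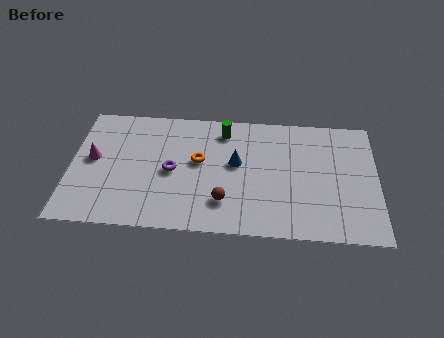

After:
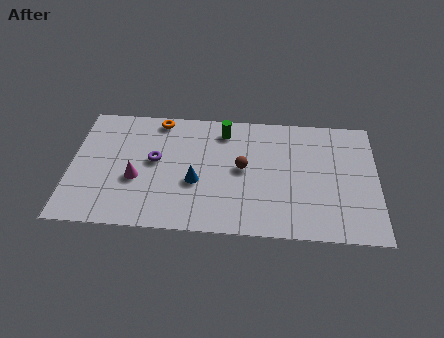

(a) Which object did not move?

the green cylinder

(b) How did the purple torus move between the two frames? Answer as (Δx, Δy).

(-0.8, 0.6)

The purple torus started near (4.6, 3.6) and ended near (3.8, 4.2).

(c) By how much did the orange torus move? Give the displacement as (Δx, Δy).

(-1.9, 2.5)

The orange torus was at about (5.8, 4.3) and moved to about (3.9, 6.8).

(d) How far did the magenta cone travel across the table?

2.3

From (1.0, 4.1) to (3.0, 3.0), the magenta cone covered √(2.0² + 1.1²) ≈ 2.3 units.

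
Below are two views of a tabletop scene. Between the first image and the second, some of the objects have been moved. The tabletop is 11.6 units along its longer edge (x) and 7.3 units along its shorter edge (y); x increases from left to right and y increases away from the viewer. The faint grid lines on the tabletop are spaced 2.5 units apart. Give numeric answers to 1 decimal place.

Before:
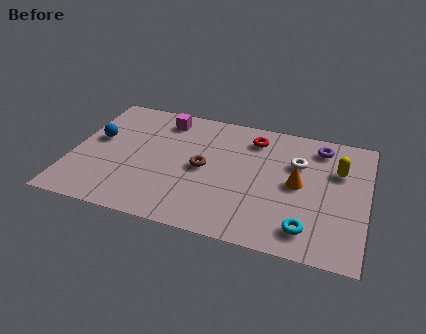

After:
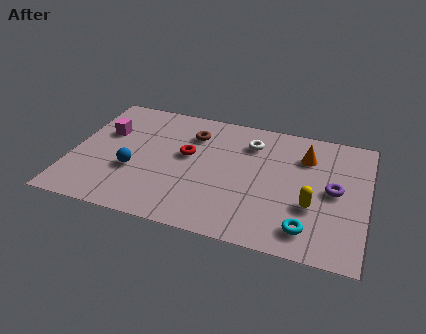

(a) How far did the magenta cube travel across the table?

2.6

The magenta cube was near (3.4, 6.1) before and (1.2, 4.7) after, so it travelled √(2.2² + 1.4²) ≈ 2.6 units.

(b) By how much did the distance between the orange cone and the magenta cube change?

+1.9

They were about 6.0 units apart before and 7.9 after — 1.9 units further apart.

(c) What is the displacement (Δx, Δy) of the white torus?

(-1.9, 0.7)

From the two frames, the white torus sits at roughly (8.8, 4.9) before and (6.9, 5.6) after.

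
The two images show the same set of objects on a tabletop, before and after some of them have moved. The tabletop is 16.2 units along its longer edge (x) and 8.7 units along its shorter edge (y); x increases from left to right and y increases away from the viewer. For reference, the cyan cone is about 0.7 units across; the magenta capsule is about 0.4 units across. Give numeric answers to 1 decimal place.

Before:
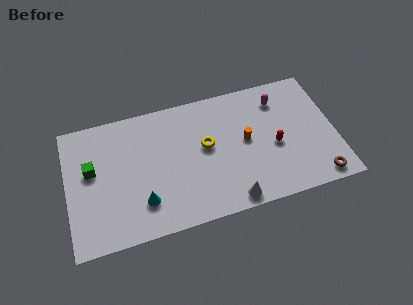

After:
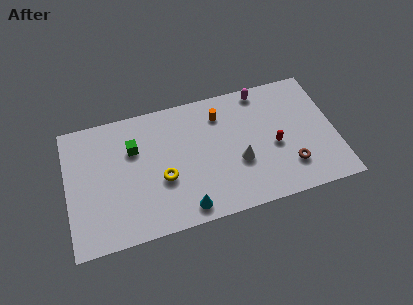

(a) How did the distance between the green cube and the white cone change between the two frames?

-2.4

Before: roughly 9.1 units apart; after: 6.7. That's 2.4 units closer together.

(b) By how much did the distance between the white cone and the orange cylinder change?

-0.3

Before: roughly 3.9 units apart; after: 3.6. That's 0.3 units closer together.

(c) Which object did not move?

the red capsule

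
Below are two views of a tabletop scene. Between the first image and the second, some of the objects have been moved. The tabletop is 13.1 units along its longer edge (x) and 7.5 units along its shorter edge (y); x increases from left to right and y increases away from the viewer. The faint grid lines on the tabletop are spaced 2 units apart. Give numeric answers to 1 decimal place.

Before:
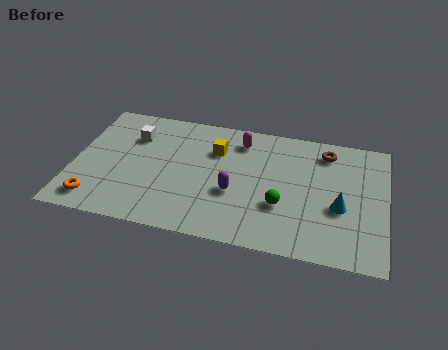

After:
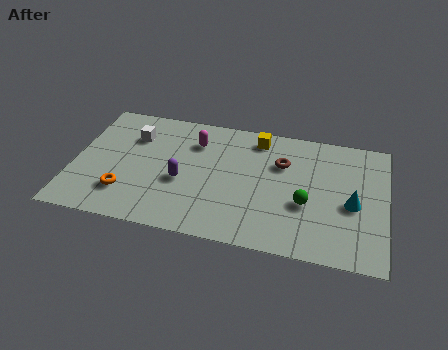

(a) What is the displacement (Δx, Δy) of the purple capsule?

(-2.2, 0.2)

The purple capsule was at about (6.8, 2.9) and moved to about (4.6, 3.1).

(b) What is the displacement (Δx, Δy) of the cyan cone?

(0.5, 0.3)

The cyan cone started near (11.2, 3.0) and ended near (11.7, 3.3).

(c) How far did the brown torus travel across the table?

2.1

The brown torus moved from about (10.5, 6.2) to (8.7, 5.1), a distance of √(1.8² + 1.1²) ≈ 2.1.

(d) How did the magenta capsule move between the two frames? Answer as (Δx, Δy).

(-1.9, -0.5)

The magenta capsule was at about (6.9, 6.1) and moved to about (5.0, 5.6).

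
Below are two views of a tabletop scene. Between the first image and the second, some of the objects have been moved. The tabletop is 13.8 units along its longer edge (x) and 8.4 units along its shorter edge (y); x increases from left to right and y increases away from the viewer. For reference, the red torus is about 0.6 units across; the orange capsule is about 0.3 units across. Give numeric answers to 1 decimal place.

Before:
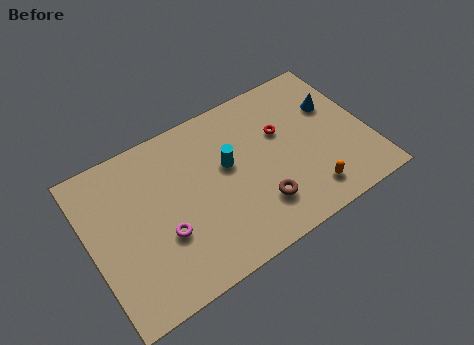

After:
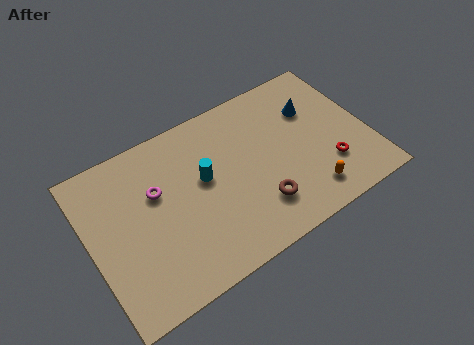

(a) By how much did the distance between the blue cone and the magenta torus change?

-1.3

The distance was about 9.3 in the first image and 8.0 in the second, so they moved 1.3 units closer together.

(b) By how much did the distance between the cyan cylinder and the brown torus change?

+0.5

The distance was about 3.0 in the first image and 3.5 in the second, so they moved 0.5 units further apart.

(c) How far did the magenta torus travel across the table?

2.3

From (3.4, 3.0) to (3.4, 5.3), the magenta torus covered √(0.0² + 2.3²) ≈ 2.3 units.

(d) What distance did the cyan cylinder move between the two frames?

1.2

The cyan cylinder moved from about (6.9, 4.9) to (5.7, 4.8), a distance of √(1.2² + 0.1²) ≈ 1.2.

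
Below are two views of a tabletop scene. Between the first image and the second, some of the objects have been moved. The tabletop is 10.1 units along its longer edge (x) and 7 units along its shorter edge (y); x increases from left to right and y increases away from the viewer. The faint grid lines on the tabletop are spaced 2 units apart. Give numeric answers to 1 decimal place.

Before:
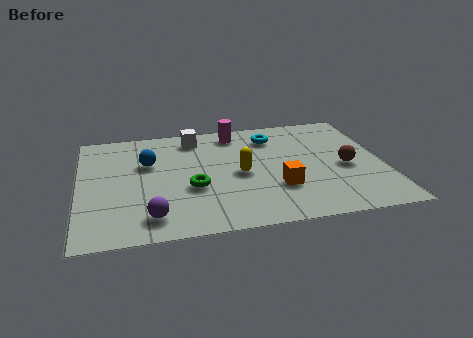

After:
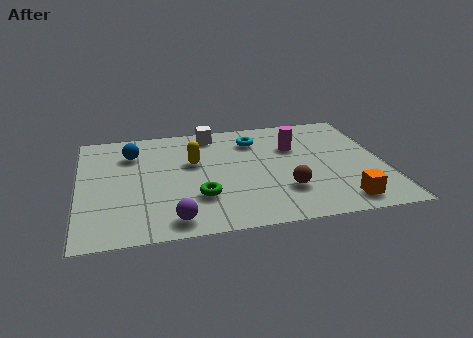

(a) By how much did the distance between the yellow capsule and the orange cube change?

+4.1

The distance was about 1.6 in the first image and 5.7 in the second, so they moved 4.1 units further apart.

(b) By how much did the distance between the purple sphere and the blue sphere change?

+1.2

Before: roughly 3.3 units apart; after: 4.5. That's 1.2 units further apart.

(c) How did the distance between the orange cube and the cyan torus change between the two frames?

+1.8

They were about 3.3 units apart before and 5.1 after — 1.8 units further apart.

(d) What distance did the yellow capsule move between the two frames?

1.8

From (5.3, 3.3) to (3.8, 4.3), the yellow capsule covered √(1.5² + 1.0²) ≈ 1.8 units.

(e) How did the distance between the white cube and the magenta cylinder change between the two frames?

+1.6

Before: roughly 1.4 units apart; after: 3.0. That's 1.6 units further apart.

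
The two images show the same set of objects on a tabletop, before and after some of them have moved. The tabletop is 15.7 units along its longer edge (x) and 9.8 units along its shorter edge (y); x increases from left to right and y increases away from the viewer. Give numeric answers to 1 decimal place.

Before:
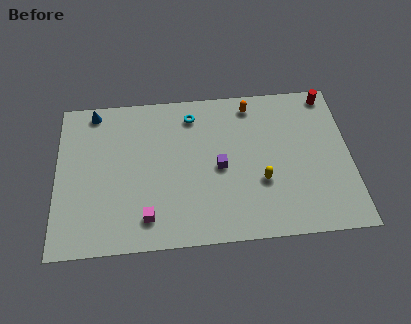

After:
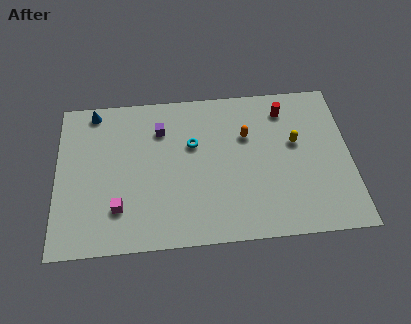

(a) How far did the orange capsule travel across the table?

2.0

The orange capsule was near (10.5, 8.5) before and (10.2, 6.5) after, so it travelled √(0.3² + 2.0²) ≈ 2.0 units.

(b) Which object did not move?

the blue cone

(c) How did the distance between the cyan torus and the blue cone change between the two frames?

+0.6

Before: roughly 5.3 units apart; after: 5.9. That's 0.6 units further apart.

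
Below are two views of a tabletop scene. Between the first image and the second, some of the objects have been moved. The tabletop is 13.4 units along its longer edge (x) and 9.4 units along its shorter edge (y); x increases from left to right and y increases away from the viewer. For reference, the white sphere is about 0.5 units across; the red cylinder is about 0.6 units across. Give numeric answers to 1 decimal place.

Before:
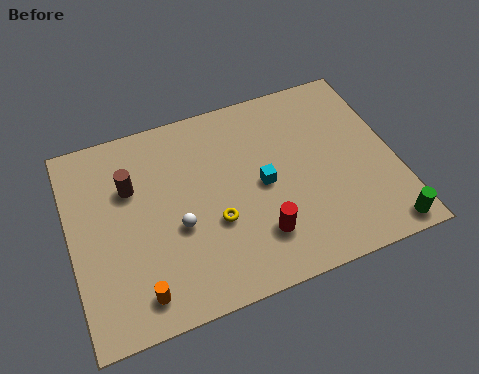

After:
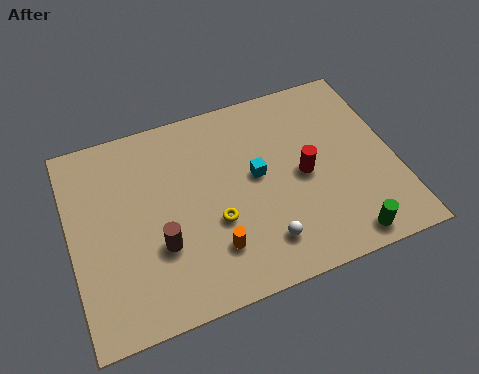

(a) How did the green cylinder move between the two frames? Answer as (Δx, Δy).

(-1.6, 0.1)

From the two frames, the green cylinder sits at roughly (12.5, 0.9) before and (10.9, 1.0) after.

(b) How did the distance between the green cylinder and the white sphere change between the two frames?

-5.3

The distance was about 8.7 in the first image and 3.4 in the second, so they moved 5.3 units closer together.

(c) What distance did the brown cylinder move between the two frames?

3.2

The brown cylinder was near (2.6, 6.3) before and (3.5, 3.2) after, so it travelled √(0.9² + 3.1²) ≈ 3.2 units.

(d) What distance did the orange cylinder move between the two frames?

3.2

The orange cylinder moved from about (2.5, 1.4) to (5.6, 2.3), a distance of √(3.1² + 0.9²) ≈ 3.2.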